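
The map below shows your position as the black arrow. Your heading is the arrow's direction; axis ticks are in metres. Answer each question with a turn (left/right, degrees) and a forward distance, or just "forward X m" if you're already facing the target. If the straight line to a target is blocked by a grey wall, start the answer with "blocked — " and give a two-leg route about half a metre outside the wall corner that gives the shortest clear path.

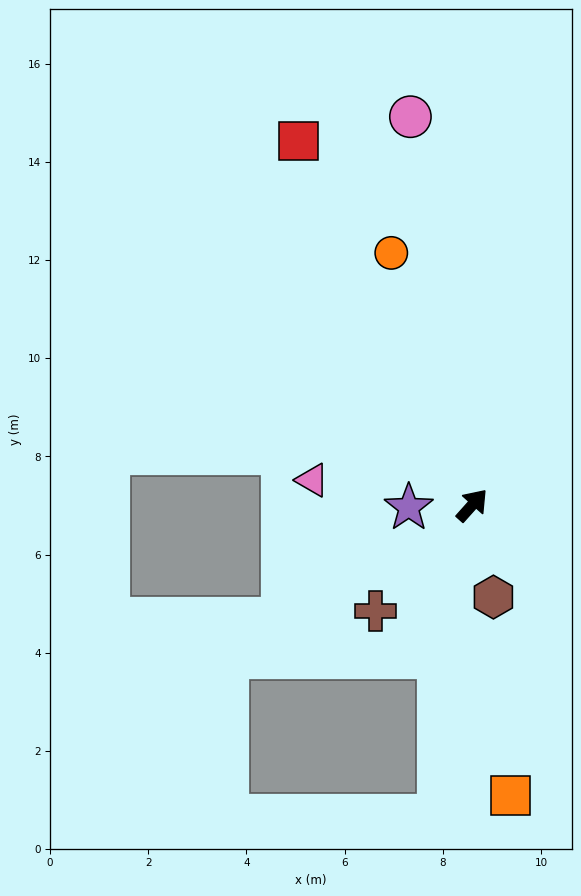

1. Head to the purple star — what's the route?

turn left 134°, forward 1.3 m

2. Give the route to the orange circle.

turn left 60°, forward 5.4 m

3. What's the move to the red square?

turn left 67°, forward 8.2 m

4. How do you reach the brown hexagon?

turn right 125°, forward 1.9 m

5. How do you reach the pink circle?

turn left 51°, forward 8.0 m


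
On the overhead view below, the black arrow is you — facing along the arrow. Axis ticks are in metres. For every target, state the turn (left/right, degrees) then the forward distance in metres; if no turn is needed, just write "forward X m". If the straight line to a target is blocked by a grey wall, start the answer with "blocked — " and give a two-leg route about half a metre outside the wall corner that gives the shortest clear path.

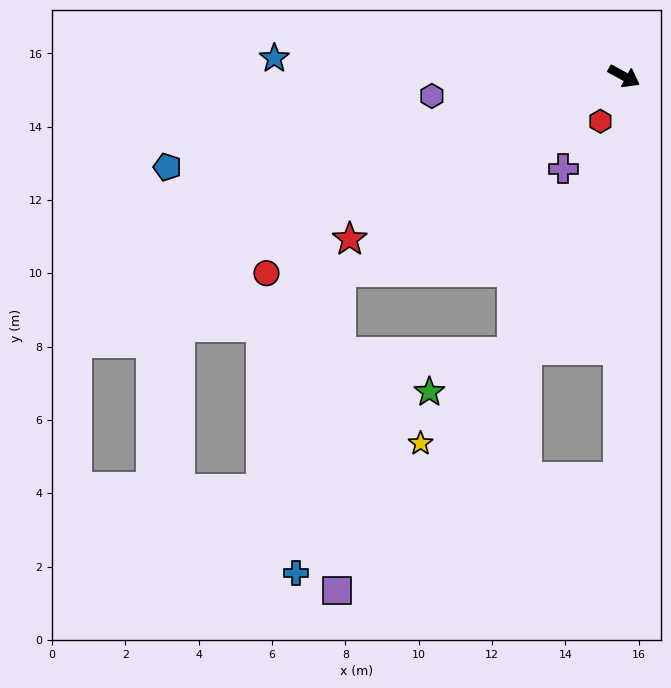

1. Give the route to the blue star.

turn right 154°, forward 9.6 m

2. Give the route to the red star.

turn right 121°, forward 8.7 m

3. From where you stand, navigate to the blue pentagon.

turn right 140°, forward 12.7 m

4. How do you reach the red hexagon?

turn right 89°, forward 1.4 m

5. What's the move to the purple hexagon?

turn right 146°, forward 5.3 m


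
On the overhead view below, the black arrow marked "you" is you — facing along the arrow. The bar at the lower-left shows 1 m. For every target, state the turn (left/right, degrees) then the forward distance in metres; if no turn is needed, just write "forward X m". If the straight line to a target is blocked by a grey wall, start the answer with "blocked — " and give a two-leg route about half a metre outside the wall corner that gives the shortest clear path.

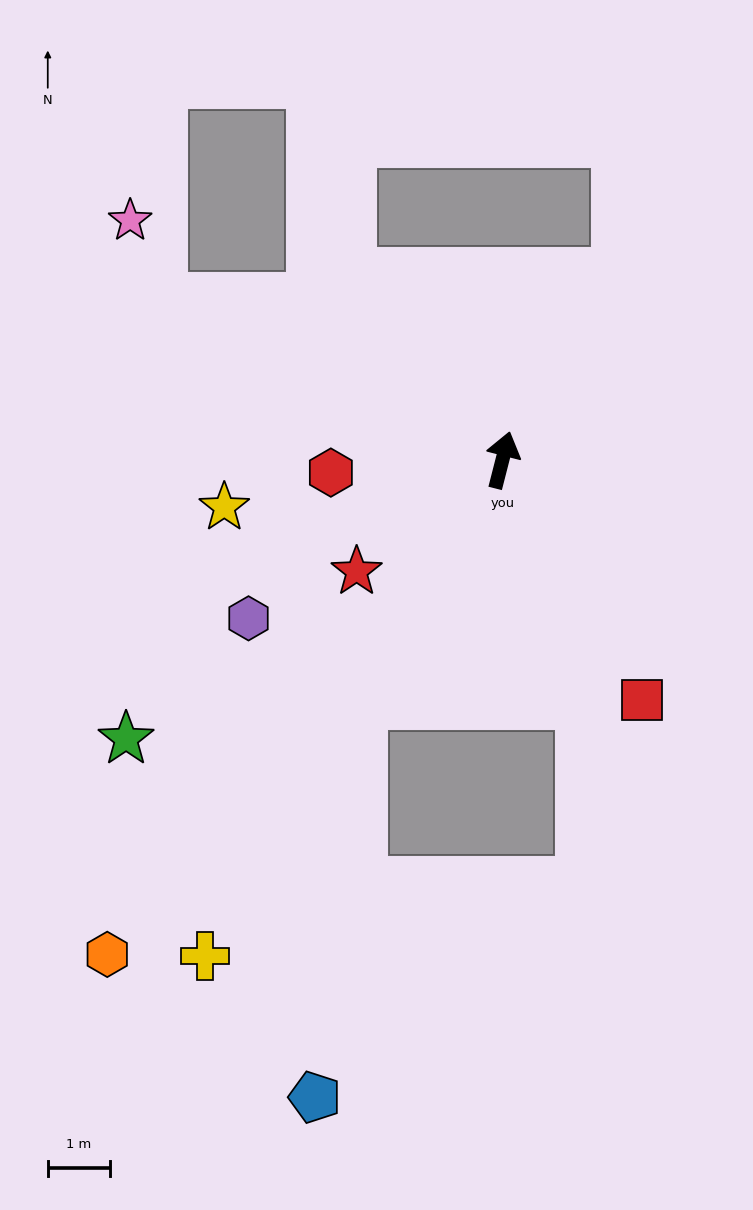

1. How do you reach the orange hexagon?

turn left 156°, forward 10.2 m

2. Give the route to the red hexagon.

turn left 109°, forward 2.8 m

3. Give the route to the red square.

turn right 136°, forward 4.5 m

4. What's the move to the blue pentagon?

blocked — turn left 164°, forward 4.5 m, then turn left 24°, forward 6.4 m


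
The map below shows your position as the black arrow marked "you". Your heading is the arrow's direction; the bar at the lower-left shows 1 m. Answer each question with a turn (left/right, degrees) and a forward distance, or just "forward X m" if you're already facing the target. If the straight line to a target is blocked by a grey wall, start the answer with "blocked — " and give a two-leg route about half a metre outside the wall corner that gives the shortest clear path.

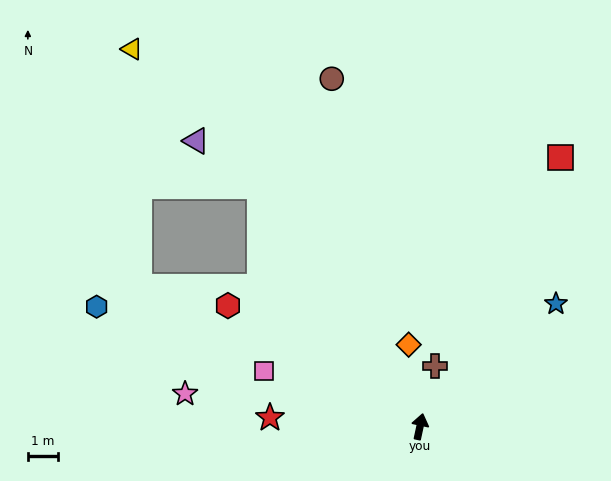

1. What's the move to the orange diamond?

turn left 20°, forward 2.7 m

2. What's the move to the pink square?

turn left 83°, forward 5.5 m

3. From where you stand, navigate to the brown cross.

forward 2.1 m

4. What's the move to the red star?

turn left 99°, forward 5.0 m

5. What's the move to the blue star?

turn right 36°, forward 6.0 m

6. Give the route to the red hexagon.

turn left 70°, forward 7.5 m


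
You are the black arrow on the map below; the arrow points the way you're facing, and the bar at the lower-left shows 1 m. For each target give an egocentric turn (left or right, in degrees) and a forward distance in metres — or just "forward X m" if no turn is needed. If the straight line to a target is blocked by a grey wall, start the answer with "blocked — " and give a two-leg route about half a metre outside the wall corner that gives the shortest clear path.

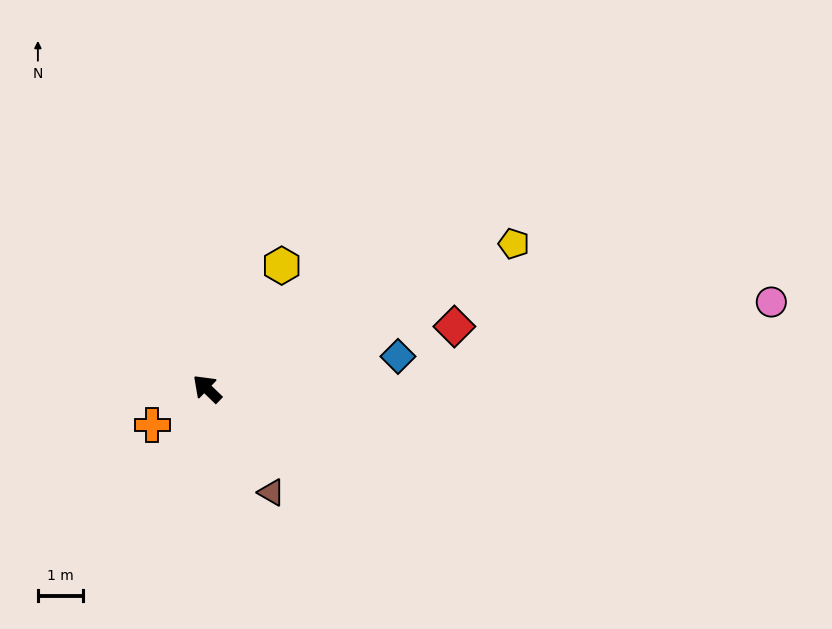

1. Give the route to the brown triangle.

turn left 166°, forward 2.7 m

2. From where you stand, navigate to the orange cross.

turn left 78°, forward 1.5 m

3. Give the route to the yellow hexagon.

turn right 77°, forward 3.2 m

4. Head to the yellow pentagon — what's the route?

turn right 111°, forward 7.6 m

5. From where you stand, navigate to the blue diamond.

turn right 126°, forward 4.3 m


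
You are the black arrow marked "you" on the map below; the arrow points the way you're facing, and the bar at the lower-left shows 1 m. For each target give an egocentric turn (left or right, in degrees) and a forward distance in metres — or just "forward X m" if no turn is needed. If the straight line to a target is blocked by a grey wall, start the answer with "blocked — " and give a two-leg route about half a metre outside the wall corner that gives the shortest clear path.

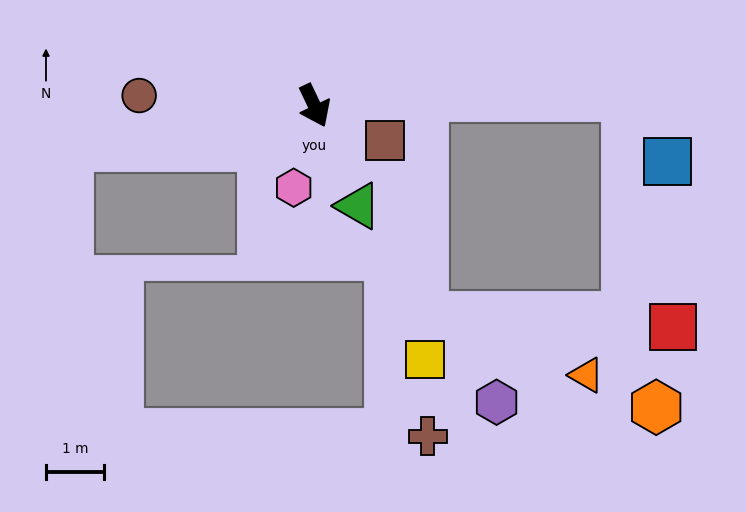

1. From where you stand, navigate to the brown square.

turn left 38°, forward 1.3 m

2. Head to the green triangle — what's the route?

forward 1.9 m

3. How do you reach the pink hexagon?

turn right 40°, forward 1.5 m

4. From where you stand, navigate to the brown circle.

turn right 119°, forward 3.0 m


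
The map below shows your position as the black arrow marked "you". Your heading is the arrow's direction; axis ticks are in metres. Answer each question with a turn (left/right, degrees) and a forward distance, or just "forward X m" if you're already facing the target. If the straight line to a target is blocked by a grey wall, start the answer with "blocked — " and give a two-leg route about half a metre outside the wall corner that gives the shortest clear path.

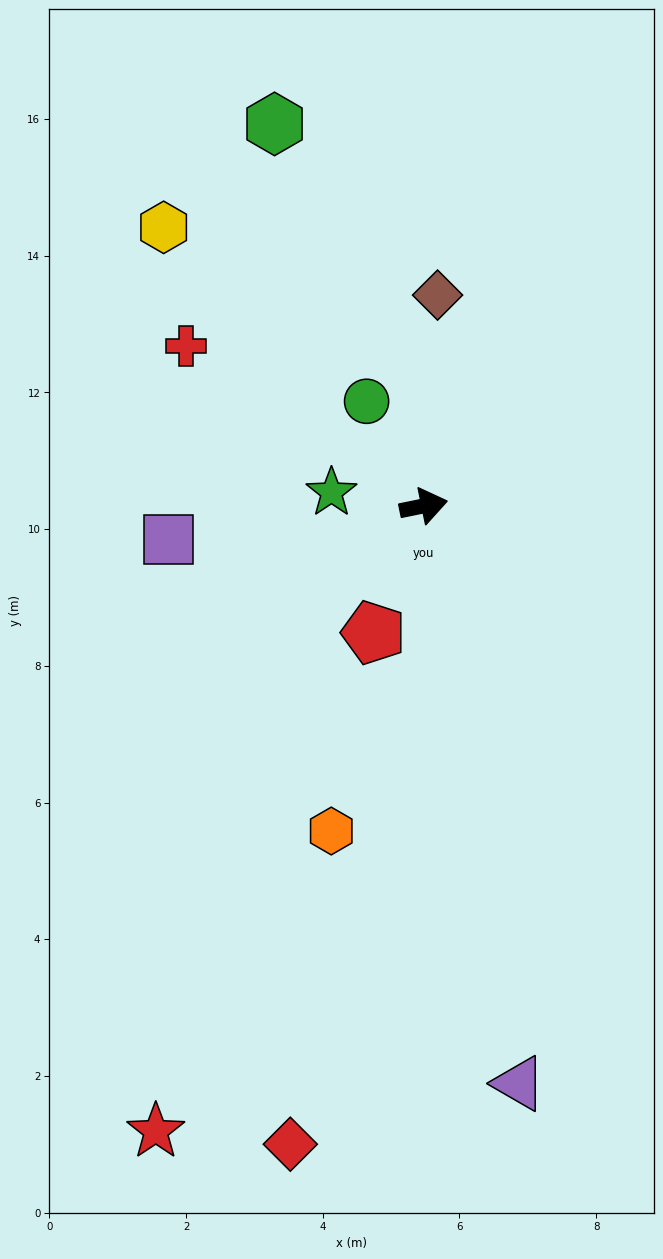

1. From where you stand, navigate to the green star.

turn left 160°, forward 1.4 m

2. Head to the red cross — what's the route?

turn left 134°, forward 4.2 m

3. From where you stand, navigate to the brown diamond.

turn left 75°, forward 3.1 m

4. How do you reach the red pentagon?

turn right 123°, forward 2.0 m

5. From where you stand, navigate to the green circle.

turn left 107°, forward 1.7 m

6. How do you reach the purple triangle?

turn right 92°, forward 8.6 m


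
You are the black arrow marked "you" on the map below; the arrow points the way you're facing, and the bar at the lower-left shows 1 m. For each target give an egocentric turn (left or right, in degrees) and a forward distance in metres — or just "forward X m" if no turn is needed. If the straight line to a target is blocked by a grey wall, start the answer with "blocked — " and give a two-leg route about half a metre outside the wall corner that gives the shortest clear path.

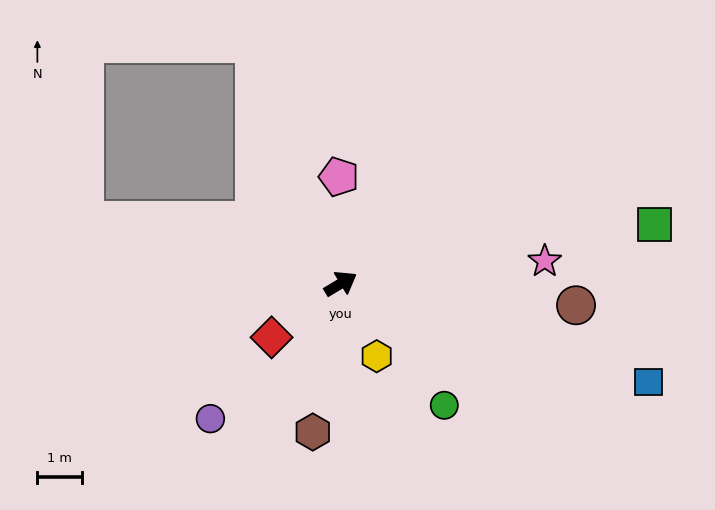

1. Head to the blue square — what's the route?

turn right 49°, forward 7.2 m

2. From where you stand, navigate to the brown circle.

turn right 36°, forward 5.2 m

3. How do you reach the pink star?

turn right 25°, forward 4.6 m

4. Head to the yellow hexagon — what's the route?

turn right 95°, forward 1.8 m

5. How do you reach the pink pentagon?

turn left 60°, forward 2.4 m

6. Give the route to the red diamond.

turn right 173°, forward 1.9 m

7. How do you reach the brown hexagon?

turn right 132°, forward 3.4 m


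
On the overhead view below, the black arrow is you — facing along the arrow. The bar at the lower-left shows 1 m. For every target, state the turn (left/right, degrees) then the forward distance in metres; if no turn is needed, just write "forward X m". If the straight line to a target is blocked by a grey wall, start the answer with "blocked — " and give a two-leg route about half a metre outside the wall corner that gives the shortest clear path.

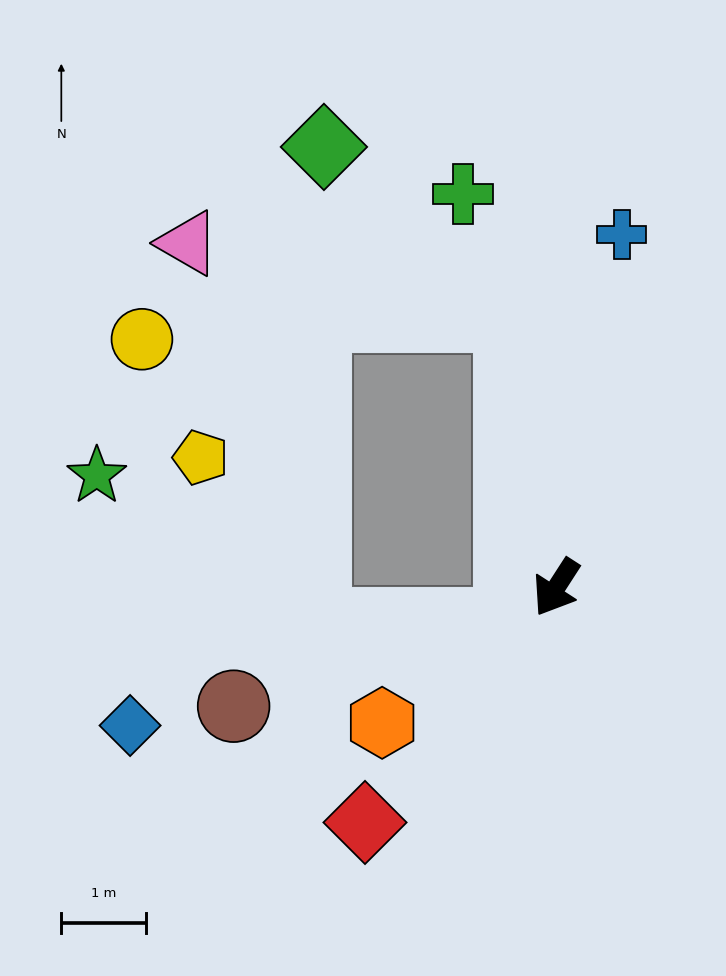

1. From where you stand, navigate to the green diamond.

blocked — turn right 138°, forward 3.3 m, then turn left 39°, forward 3.0 m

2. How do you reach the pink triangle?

blocked — turn right 138°, forward 3.3 m, then turn left 68°, forward 3.9 m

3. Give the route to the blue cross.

turn right 158°, forward 4.2 m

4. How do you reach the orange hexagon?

turn right 19°, forward 2.6 m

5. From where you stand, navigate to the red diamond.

turn right 6°, forward 3.6 m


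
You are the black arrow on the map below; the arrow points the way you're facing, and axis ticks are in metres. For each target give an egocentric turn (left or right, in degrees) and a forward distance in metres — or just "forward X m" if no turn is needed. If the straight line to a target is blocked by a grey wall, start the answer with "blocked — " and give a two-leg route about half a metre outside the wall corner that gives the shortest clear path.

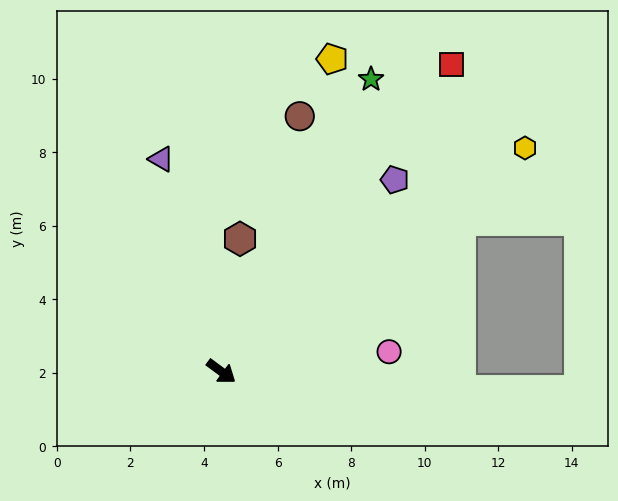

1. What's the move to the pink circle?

turn left 43°, forward 4.6 m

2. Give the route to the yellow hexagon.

turn left 73°, forward 10.3 m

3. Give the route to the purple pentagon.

turn left 84°, forward 7.0 m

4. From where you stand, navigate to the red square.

turn left 90°, forward 10.4 m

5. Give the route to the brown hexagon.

turn left 118°, forward 3.6 m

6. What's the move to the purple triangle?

turn left 142°, forward 6.0 m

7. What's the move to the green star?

turn left 99°, forward 8.9 m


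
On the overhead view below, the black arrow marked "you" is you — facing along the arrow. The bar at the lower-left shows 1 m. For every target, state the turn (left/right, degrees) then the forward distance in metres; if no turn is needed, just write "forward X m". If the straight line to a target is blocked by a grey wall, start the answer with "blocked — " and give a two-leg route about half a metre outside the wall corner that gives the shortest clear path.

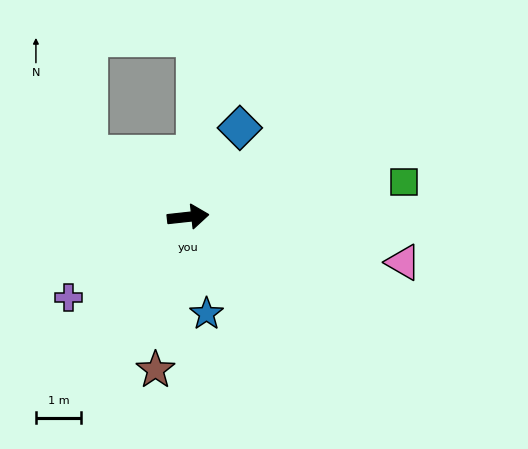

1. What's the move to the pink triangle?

turn right 18°, forward 4.9 m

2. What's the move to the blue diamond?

turn left 54°, forward 2.3 m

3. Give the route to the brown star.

turn right 108°, forward 3.5 m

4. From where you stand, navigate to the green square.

turn left 3°, forward 4.9 m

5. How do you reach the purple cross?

turn right 152°, forward 3.2 m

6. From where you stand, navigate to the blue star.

turn right 85°, forward 2.2 m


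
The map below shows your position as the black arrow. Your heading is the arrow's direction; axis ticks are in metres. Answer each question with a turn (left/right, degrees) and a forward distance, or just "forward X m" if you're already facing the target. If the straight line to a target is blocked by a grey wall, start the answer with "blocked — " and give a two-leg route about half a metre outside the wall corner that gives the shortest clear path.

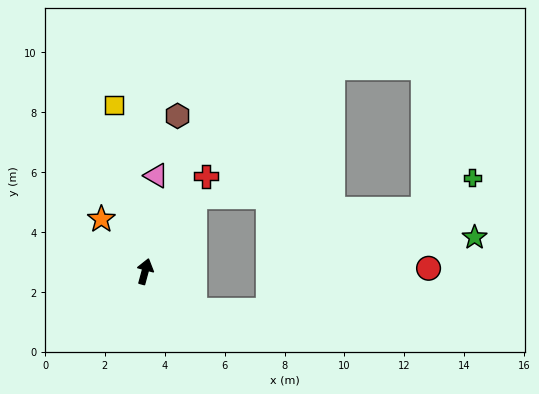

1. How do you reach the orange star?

turn left 55°, forward 2.3 m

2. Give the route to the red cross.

turn right 17°, forward 3.8 m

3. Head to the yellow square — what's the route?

turn left 26°, forward 5.7 m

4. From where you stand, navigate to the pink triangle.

turn left 9°, forward 3.2 m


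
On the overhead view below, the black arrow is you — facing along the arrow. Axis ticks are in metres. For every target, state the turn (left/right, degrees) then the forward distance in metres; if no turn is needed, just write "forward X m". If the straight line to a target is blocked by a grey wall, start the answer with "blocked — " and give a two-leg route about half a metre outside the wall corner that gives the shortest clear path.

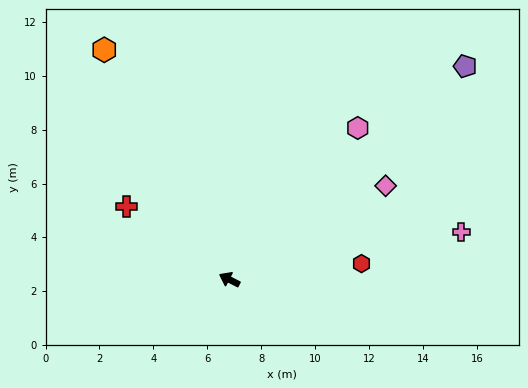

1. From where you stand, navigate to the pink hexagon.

turn right 103°, forward 7.4 m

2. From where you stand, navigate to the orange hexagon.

turn right 34°, forward 9.7 m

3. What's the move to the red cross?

turn right 8°, forward 4.7 m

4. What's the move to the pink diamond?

turn right 122°, forward 6.8 m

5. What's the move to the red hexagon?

turn right 146°, forward 4.9 m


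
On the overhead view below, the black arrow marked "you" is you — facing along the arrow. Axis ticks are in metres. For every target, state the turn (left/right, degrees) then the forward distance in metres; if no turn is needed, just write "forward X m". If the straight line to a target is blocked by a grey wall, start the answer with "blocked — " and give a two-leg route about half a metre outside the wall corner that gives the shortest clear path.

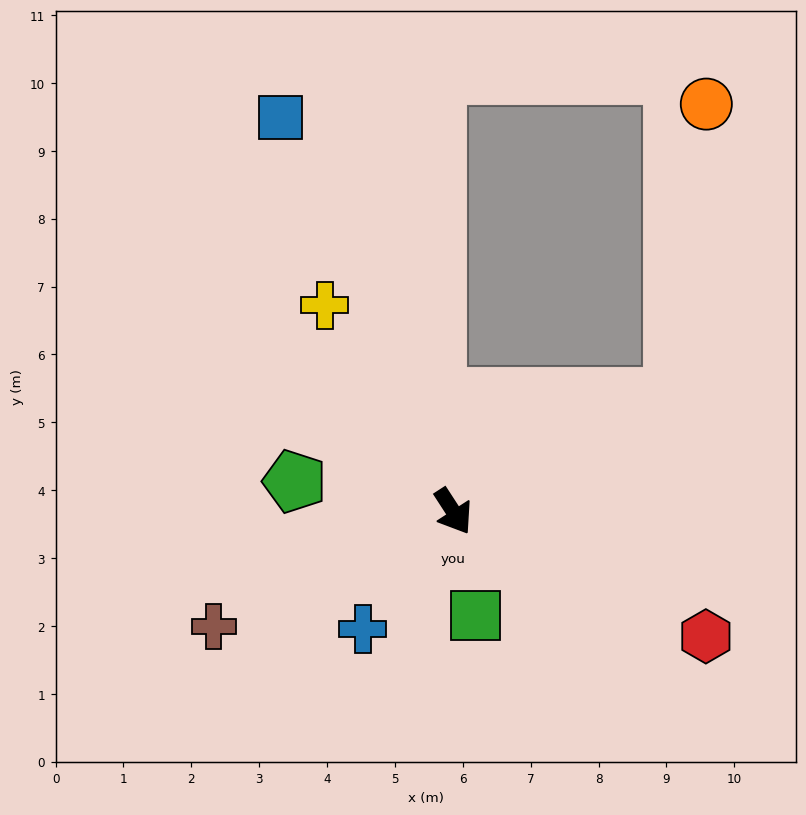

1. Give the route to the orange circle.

blocked — turn left 85°, forward 3.6 m, then turn left 55°, forward 4.3 m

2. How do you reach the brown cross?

turn right 97°, forward 3.9 m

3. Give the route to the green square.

turn right 21°, forward 1.6 m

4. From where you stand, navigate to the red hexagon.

turn left 31°, forward 4.2 m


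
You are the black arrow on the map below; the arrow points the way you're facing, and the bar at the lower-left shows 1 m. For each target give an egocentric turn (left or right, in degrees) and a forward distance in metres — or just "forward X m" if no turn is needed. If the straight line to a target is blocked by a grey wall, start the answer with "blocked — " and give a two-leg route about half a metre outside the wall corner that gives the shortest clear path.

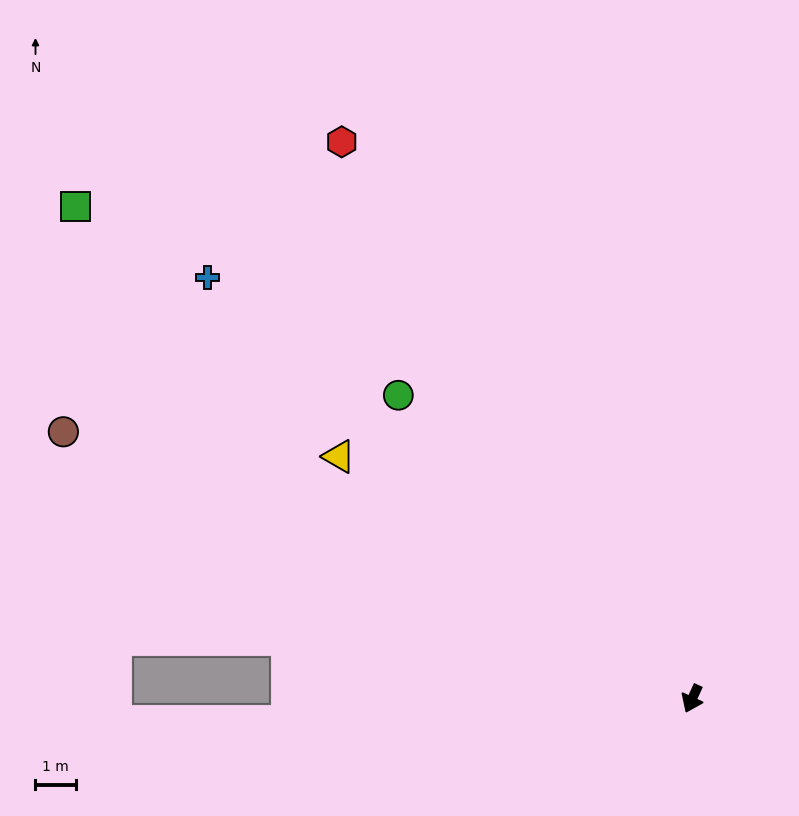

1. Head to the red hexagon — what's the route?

turn right 123°, forward 16.2 m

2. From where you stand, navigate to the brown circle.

turn right 88°, forward 16.8 m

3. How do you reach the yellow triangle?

turn right 100°, forward 10.5 m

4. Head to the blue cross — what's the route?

turn right 106°, forward 15.8 m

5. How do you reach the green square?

turn right 104°, forward 19.4 m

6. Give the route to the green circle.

turn right 111°, forward 10.4 m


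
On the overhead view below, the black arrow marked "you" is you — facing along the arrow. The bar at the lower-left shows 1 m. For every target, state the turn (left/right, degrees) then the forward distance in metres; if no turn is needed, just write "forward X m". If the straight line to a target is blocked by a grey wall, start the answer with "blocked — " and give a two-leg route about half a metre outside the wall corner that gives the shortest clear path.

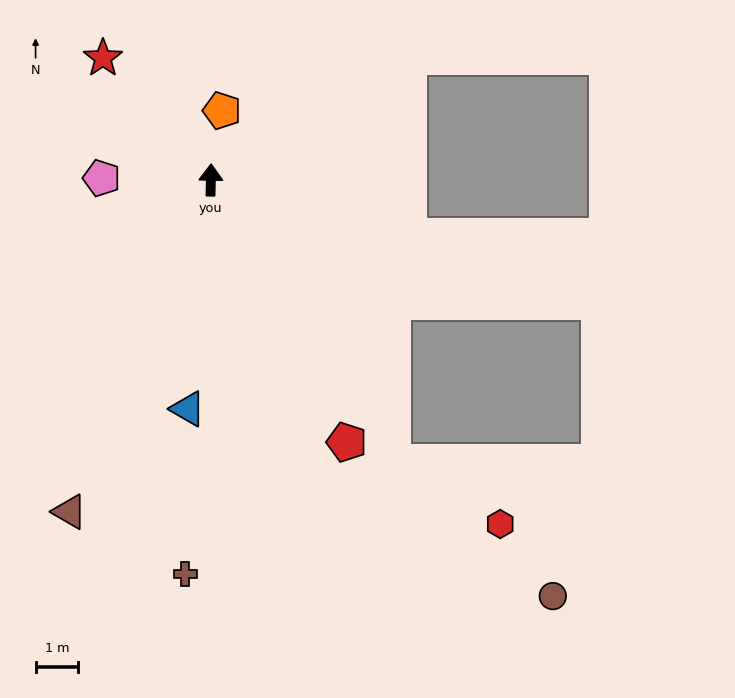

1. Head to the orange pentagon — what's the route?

turn right 8°, forward 1.7 m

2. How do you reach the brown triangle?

turn left 158°, forward 8.5 m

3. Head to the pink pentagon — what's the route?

turn left 90°, forward 2.6 m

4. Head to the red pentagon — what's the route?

turn right 151°, forward 7.0 m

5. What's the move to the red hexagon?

blocked — turn right 146°, forward 7.9 m, then turn left 27°, forward 2.9 m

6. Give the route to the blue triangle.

turn left 175°, forward 5.4 m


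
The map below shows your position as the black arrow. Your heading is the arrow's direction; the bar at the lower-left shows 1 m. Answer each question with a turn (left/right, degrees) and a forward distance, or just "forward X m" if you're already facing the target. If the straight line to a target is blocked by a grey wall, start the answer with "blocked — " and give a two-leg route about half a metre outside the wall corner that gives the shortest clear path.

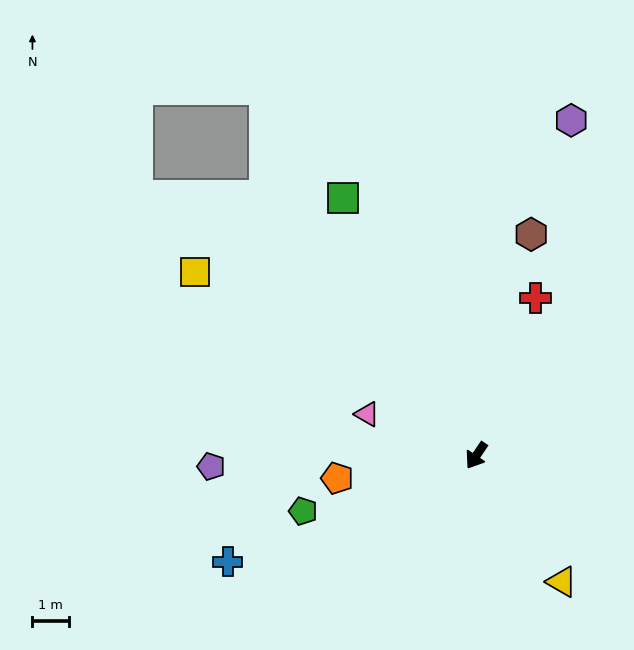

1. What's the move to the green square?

turn right 119°, forward 7.9 m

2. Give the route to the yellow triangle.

turn left 68°, forward 4.1 m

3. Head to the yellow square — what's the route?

turn right 89°, forward 9.1 m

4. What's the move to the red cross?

turn right 167°, forward 4.6 m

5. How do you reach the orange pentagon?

turn right 47°, forward 3.8 m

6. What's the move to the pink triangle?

turn right 77°, forward 3.2 m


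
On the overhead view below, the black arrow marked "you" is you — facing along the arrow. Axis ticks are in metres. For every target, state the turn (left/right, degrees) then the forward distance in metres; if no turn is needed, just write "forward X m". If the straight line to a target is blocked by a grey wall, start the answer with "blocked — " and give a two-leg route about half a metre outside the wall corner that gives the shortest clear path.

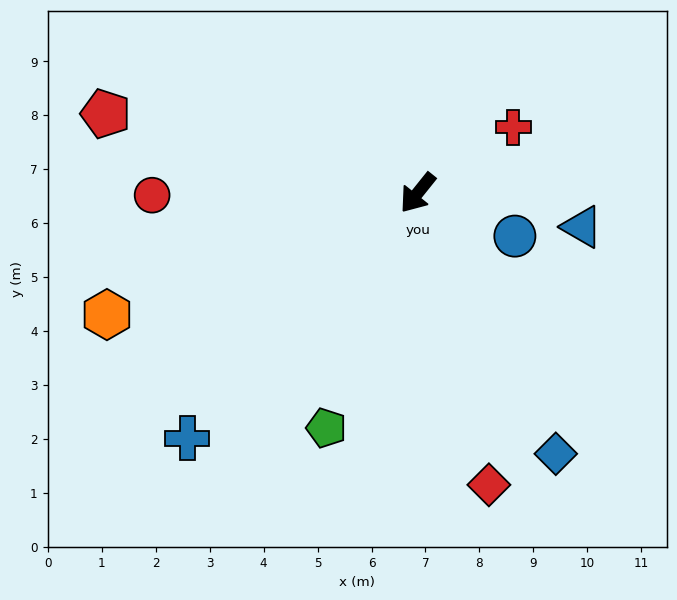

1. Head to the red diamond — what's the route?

turn left 52°, forward 5.6 m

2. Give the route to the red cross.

turn left 163°, forward 2.1 m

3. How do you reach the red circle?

turn right 51°, forward 4.9 m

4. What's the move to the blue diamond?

turn left 67°, forward 5.5 m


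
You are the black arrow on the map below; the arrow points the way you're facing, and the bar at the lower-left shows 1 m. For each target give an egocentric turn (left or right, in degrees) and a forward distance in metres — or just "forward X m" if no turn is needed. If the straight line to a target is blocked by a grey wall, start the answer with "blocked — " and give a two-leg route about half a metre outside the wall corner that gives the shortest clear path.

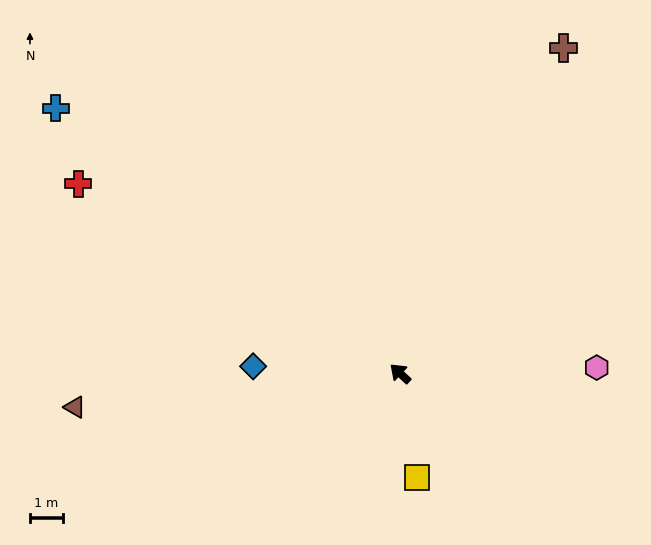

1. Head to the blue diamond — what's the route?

turn left 40°, forward 4.4 m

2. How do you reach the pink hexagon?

turn right 135°, forward 5.9 m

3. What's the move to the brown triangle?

turn left 49°, forward 9.9 m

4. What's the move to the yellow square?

turn left 142°, forward 3.2 m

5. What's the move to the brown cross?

turn right 74°, forward 11.0 m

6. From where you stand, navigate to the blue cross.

turn left 5°, forward 13.1 m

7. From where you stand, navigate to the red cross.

turn left 12°, forward 11.3 m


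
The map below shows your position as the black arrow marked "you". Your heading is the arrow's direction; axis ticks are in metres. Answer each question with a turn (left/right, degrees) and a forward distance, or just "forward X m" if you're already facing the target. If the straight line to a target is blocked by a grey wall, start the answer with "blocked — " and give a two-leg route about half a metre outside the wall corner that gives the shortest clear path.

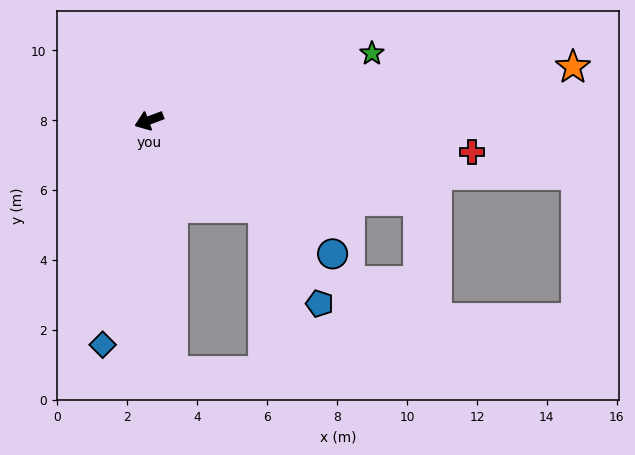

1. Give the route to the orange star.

turn left 167°, forward 12.2 m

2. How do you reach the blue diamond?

turn left 58°, forward 6.6 m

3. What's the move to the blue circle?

turn left 123°, forward 6.5 m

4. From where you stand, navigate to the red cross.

turn left 154°, forward 9.3 m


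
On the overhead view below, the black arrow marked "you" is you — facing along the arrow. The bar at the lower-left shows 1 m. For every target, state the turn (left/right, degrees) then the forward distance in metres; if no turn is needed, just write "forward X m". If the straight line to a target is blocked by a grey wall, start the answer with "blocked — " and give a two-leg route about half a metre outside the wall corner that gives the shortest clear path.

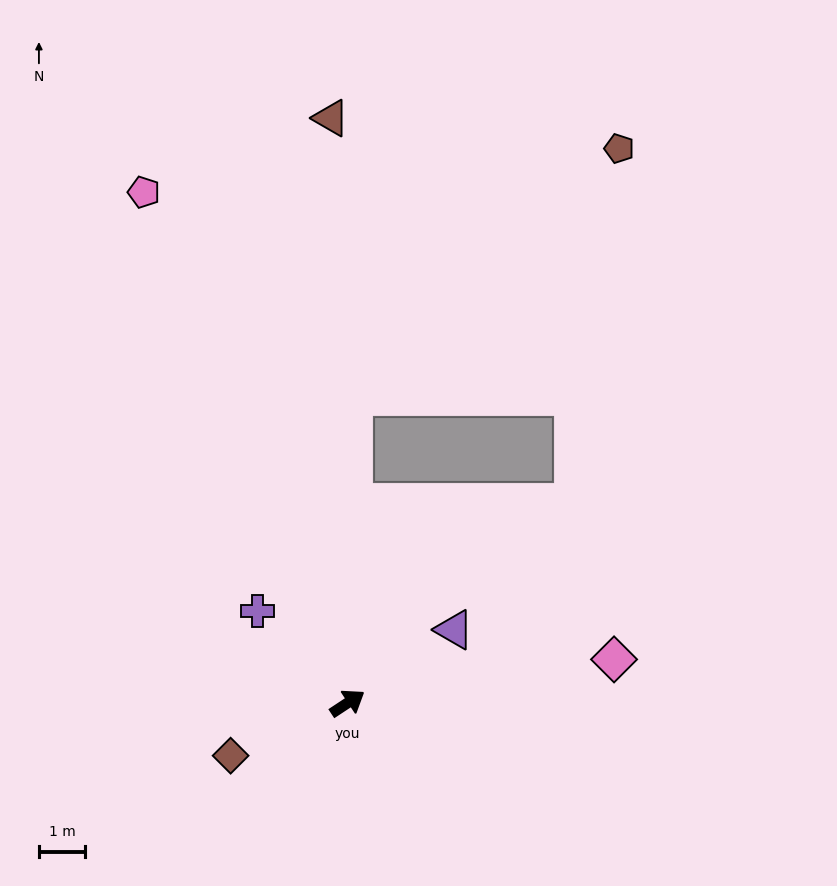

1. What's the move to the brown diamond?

turn left 171°, forward 2.8 m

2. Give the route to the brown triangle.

turn left 58°, forward 12.6 m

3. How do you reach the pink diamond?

turn right 24°, forward 5.8 m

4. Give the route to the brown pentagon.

blocked — turn left 56°, forward 6.6 m, then turn right 46°, forward 7.9 m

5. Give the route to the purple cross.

turn left 101°, forward 2.8 m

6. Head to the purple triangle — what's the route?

forward 2.8 m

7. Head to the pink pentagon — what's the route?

turn left 78°, forward 11.9 m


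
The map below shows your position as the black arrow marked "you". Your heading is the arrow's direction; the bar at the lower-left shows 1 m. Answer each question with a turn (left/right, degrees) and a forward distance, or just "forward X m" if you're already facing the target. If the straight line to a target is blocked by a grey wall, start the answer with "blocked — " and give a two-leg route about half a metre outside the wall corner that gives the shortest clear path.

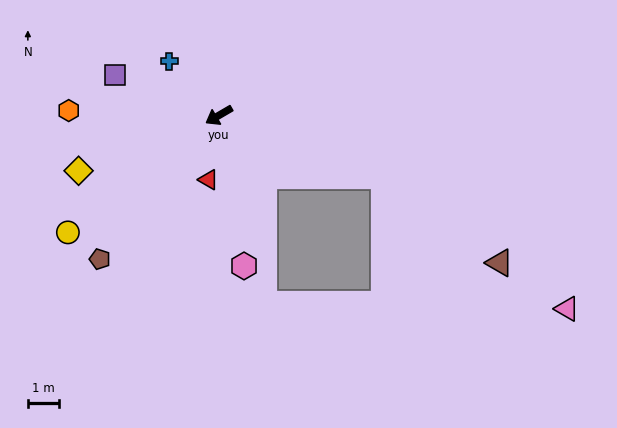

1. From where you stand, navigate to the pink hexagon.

turn left 69°, forward 5.0 m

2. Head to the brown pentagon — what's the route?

turn left 20°, forward 6.1 m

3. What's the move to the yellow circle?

turn left 8°, forward 6.2 m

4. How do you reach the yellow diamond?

turn right 9°, forward 4.9 m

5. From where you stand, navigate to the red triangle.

turn left 51°, forward 2.1 m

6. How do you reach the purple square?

turn right 51°, forward 3.6 m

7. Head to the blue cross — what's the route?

turn right 78°, forward 2.4 m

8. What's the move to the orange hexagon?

turn right 32°, forward 4.9 m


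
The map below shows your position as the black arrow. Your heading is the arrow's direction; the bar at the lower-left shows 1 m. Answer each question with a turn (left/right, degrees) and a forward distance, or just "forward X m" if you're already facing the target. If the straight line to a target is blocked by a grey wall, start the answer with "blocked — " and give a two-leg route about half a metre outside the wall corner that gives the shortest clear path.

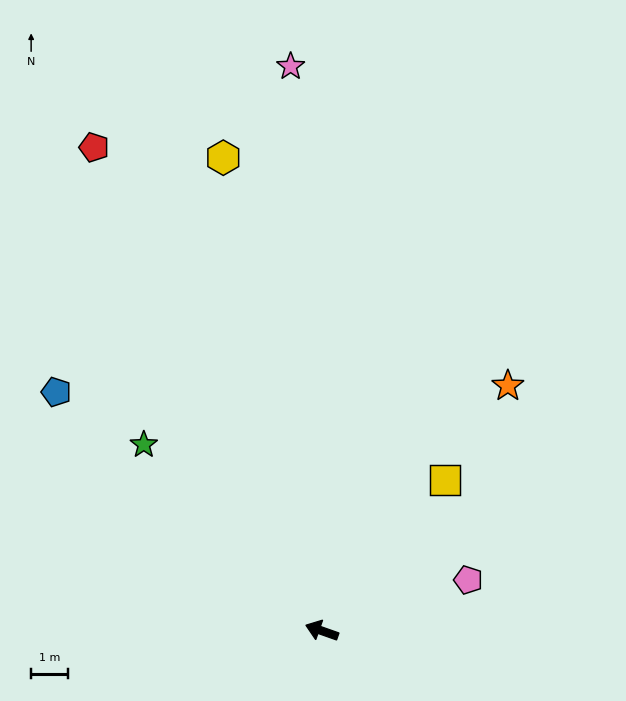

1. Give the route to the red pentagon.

turn right 45°, forward 14.4 m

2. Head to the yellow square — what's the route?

turn right 110°, forward 5.3 m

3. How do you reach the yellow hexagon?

turn right 59°, forward 13.0 m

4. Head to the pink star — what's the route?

turn right 67°, forward 15.2 m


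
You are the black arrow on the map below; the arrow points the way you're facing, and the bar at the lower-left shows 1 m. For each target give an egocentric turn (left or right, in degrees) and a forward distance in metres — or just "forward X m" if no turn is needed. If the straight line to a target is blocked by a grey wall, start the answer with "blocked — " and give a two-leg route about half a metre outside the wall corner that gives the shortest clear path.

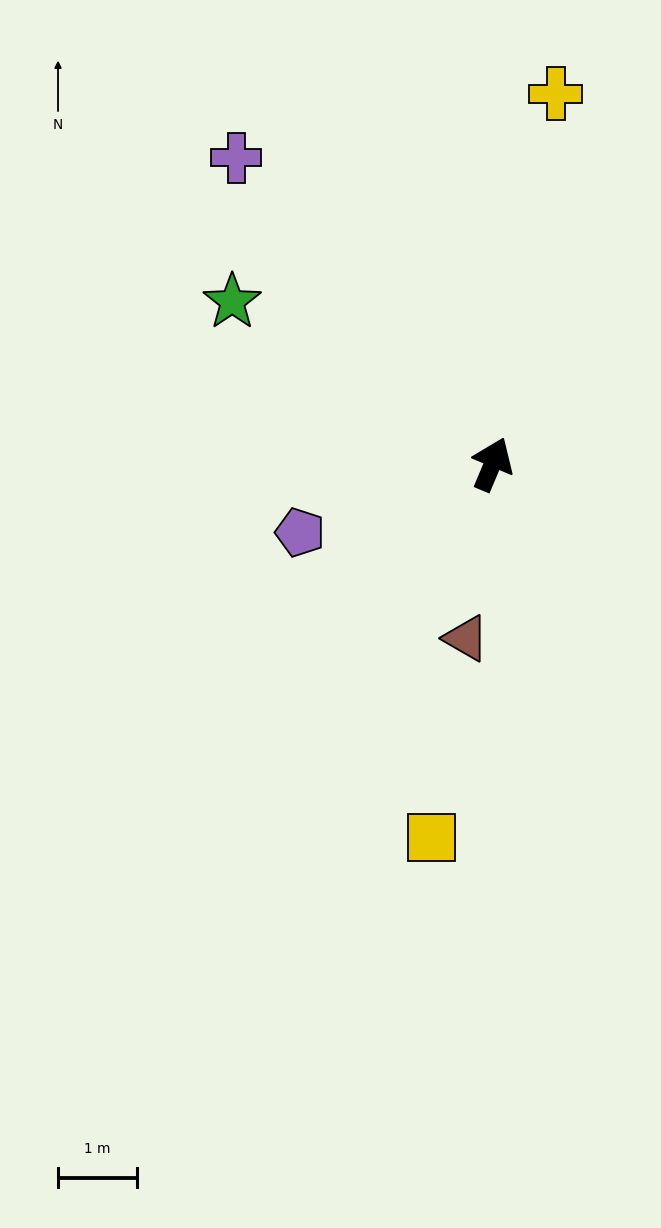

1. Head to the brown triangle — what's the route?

turn right 166°, forward 2.2 m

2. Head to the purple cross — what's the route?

turn left 63°, forward 5.1 m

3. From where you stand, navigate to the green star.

turn left 81°, forward 3.9 m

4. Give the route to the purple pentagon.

turn left 132°, forward 2.6 m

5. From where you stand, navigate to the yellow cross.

turn left 13°, forward 4.8 m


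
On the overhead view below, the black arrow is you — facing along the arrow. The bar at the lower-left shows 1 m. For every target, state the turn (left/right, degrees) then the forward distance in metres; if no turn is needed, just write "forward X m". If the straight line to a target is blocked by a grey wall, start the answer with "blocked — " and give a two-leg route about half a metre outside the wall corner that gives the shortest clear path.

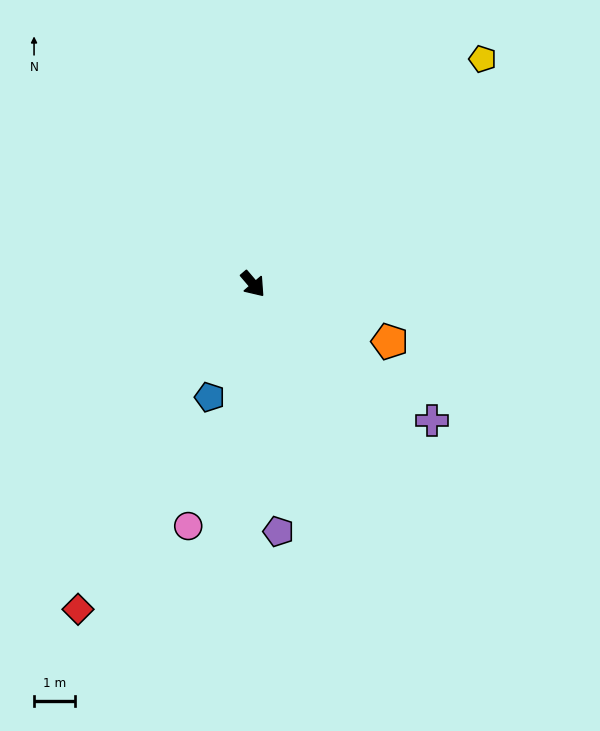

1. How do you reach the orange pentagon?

turn left 27°, forward 3.6 m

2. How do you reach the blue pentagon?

turn right 61°, forward 3.0 m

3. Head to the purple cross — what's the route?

turn left 12°, forward 5.5 m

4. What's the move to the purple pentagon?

turn right 35°, forward 6.1 m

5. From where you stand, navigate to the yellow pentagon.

turn left 94°, forward 7.9 m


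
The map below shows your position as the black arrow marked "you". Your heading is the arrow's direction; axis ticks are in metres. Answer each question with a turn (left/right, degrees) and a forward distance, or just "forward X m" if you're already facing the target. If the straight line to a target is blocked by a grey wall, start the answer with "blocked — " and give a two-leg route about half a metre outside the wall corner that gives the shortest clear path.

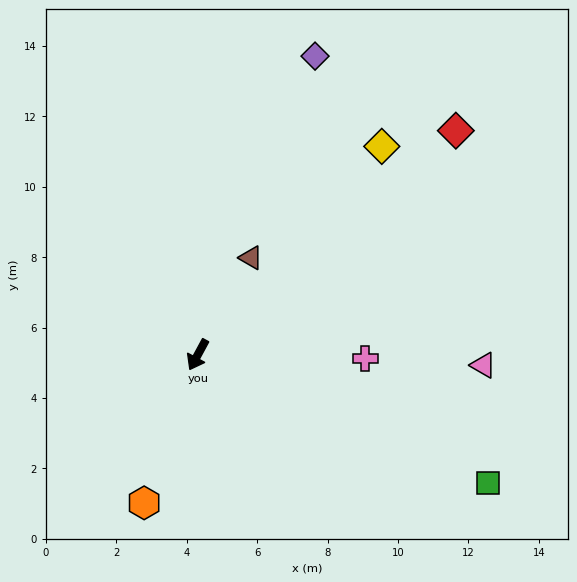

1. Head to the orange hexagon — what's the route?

turn left 8°, forward 4.5 m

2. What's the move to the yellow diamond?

turn left 167°, forward 7.9 m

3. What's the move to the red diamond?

turn left 159°, forward 9.7 m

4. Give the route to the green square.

turn left 95°, forward 9.0 m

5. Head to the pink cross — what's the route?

turn left 117°, forward 4.8 m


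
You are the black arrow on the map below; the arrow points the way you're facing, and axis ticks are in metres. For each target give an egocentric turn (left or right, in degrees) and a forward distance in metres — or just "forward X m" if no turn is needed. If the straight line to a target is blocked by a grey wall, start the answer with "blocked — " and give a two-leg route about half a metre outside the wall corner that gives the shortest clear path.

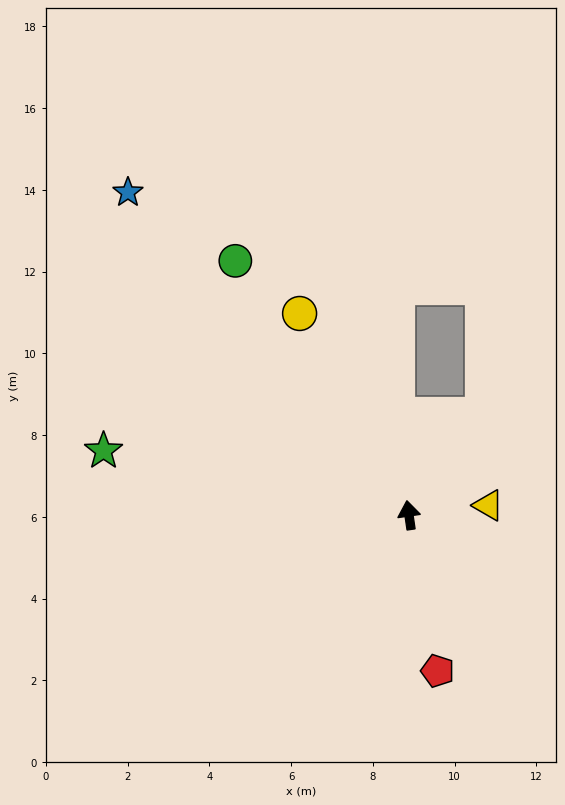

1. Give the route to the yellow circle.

turn left 20°, forward 5.6 m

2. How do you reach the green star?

turn left 70°, forward 7.6 m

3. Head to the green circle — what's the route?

turn left 26°, forward 7.5 m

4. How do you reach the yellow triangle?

turn right 91°, forward 2.0 m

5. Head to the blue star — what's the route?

turn left 33°, forward 10.5 m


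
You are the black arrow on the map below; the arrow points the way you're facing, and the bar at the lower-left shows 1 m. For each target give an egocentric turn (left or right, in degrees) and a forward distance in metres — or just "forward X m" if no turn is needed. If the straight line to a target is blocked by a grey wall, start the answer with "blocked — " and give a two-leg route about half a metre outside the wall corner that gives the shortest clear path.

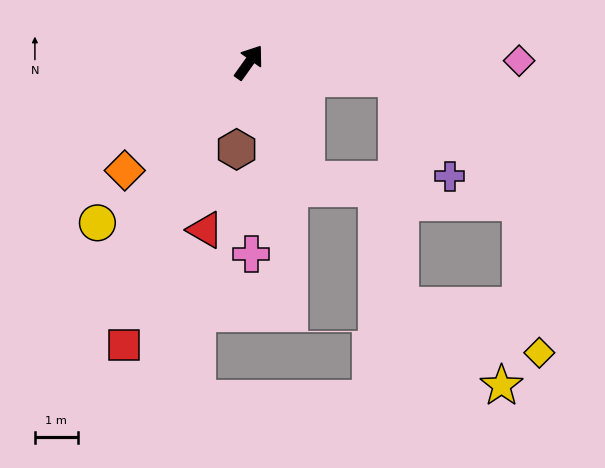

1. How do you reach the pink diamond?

turn right 54°, forward 6.3 m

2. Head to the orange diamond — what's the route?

turn left 166°, forward 3.8 m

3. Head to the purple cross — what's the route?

blocked — turn right 61°, forward 3.4 m, then turn right 55°, forward 2.6 m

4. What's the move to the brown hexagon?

turn right 153°, forward 2.0 m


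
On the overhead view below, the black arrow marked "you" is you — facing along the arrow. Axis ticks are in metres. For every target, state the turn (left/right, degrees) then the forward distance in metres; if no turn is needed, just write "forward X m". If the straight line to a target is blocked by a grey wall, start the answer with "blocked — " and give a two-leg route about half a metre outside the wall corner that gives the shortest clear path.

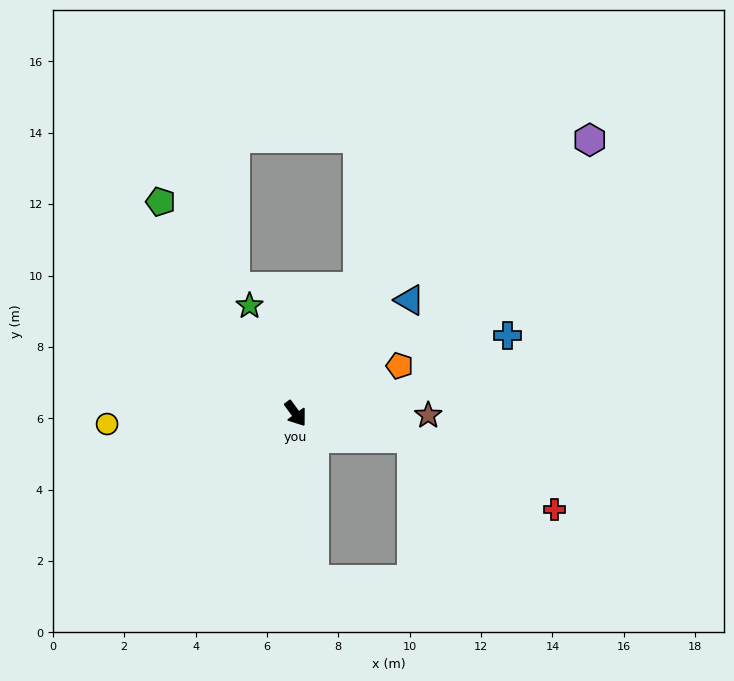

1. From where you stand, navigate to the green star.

turn left 167°, forward 3.3 m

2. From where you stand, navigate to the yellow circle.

turn right 123°, forward 5.3 m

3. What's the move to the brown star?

turn left 53°, forward 3.7 m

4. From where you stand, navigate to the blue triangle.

turn left 99°, forward 4.5 m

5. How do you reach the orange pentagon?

turn left 79°, forward 3.2 m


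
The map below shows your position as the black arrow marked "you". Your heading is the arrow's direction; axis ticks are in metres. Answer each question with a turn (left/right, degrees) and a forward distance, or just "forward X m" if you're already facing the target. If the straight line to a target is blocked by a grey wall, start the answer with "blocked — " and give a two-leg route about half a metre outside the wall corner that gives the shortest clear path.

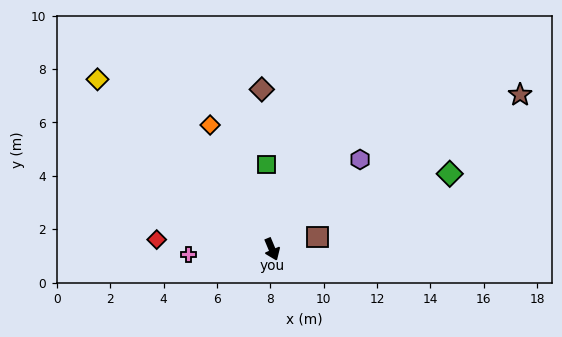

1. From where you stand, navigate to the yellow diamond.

turn right 157°, forward 9.1 m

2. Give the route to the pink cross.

turn right 109°, forward 3.1 m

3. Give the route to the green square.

turn left 161°, forward 3.2 m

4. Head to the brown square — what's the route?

turn left 82°, forward 1.8 m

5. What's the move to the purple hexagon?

turn left 113°, forward 4.7 m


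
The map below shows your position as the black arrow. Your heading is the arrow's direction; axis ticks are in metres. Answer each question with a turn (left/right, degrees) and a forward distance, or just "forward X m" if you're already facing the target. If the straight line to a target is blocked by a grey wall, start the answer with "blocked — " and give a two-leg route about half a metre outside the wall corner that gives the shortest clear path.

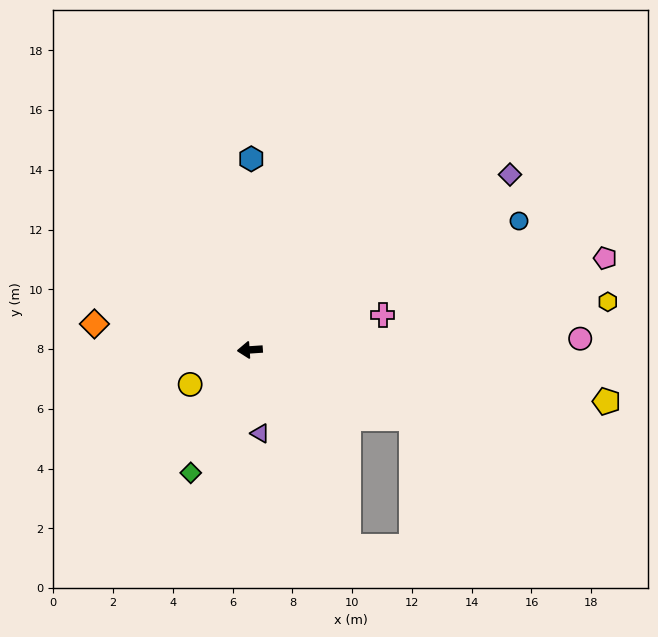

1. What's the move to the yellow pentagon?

turn left 168°, forward 12.1 m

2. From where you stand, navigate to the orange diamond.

turn right 13°, forward 5.3 m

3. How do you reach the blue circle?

turn right 158°, forward 10.0 m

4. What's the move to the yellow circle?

turn left 26°, forward 2.3 m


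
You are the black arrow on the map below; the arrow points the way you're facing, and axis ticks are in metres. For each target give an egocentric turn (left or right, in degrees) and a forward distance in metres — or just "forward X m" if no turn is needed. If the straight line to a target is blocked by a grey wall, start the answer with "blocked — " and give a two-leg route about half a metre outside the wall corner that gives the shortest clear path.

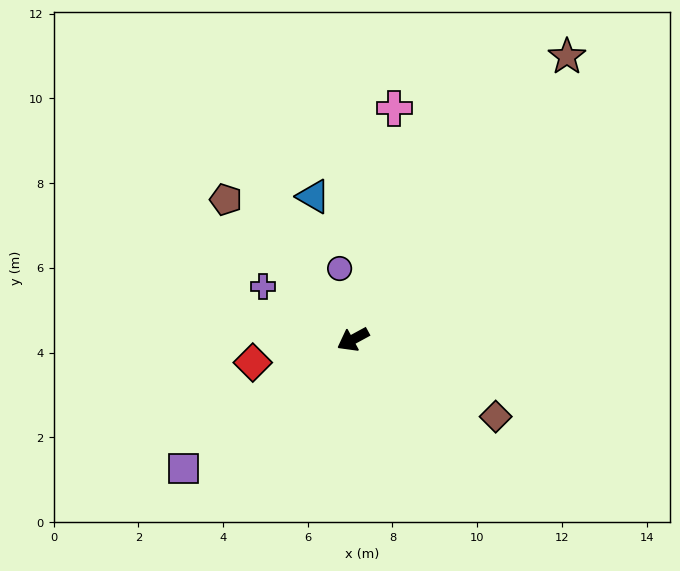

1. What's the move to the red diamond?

turn right 16°, forward 2.4 m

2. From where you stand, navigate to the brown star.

turn right 156°, forward 8.4 m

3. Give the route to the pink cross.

turn right 129°, forward 5.5 m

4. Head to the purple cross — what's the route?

turn right 59°, forward 2.5 m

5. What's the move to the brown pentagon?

turn right 76°, forward 4.5 m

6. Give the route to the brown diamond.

turn left 123°, forward 3.8 m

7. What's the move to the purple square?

turn left 9°, forward 5.0 m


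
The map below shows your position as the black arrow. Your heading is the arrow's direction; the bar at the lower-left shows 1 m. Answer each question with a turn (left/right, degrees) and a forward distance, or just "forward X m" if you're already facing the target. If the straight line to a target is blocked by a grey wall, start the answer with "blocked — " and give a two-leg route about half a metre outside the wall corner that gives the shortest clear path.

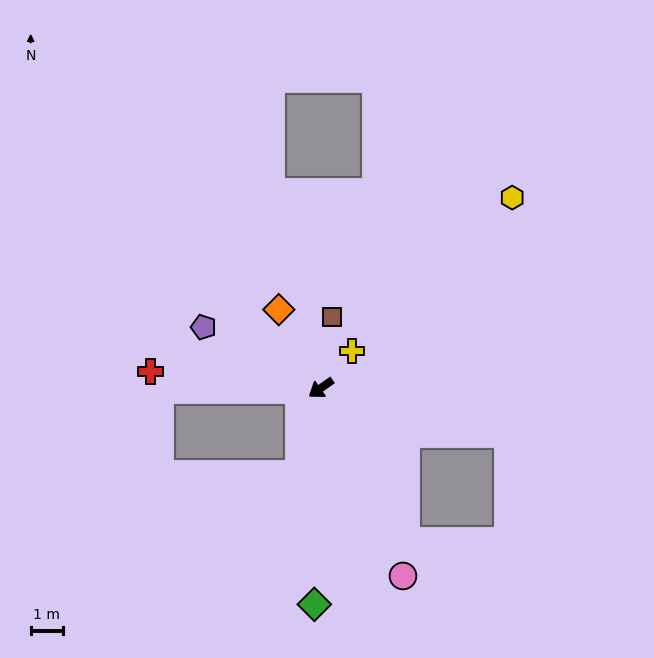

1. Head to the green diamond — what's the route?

turn left 53°, forward 6.6 m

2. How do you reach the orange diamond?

turn right 97°, forward 2.7 m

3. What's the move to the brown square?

turn right 134°, forward 2.2 m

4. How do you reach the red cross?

turn right 41°, forward 5.3 m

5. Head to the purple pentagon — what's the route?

turn right 63°, forward 4.1 m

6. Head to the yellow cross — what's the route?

turn right 165°, forward 1.5 m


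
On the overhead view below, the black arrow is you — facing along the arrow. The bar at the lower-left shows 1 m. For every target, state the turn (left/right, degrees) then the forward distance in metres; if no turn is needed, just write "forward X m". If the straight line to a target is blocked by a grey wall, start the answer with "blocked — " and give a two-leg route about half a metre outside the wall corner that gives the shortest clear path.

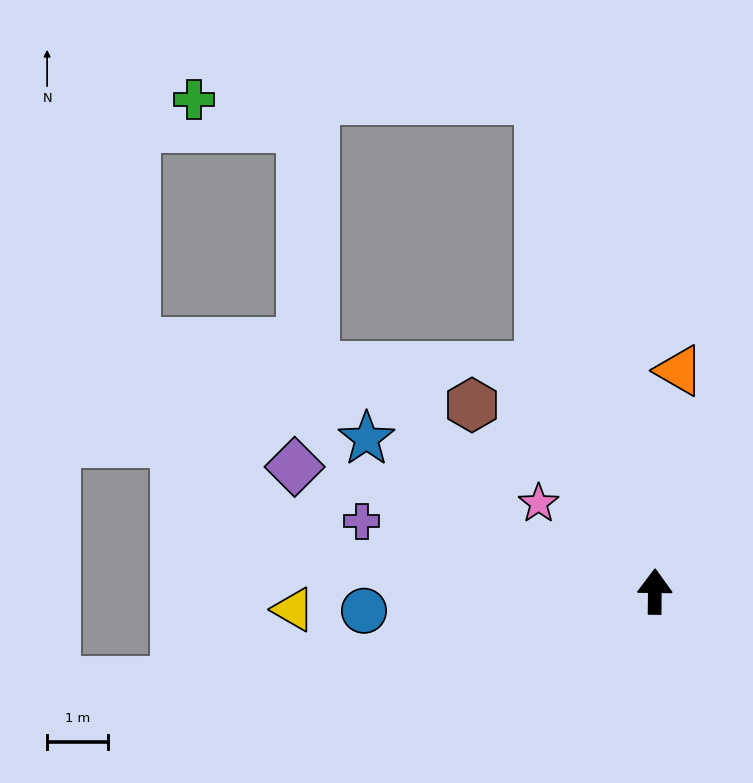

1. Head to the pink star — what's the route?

turn left 53°, forward 2.4 m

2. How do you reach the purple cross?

turn left 77°, forward 4.9 m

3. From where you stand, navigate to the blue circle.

turn left 94°, forward 4.8 m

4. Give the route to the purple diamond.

turn left 72°, forward 6.2 m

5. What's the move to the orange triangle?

turn right 6°, forward 3.6 m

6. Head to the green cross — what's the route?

blocked — turn left 14°, forward 8.3 m, then turn left 77°, forward 5.6 m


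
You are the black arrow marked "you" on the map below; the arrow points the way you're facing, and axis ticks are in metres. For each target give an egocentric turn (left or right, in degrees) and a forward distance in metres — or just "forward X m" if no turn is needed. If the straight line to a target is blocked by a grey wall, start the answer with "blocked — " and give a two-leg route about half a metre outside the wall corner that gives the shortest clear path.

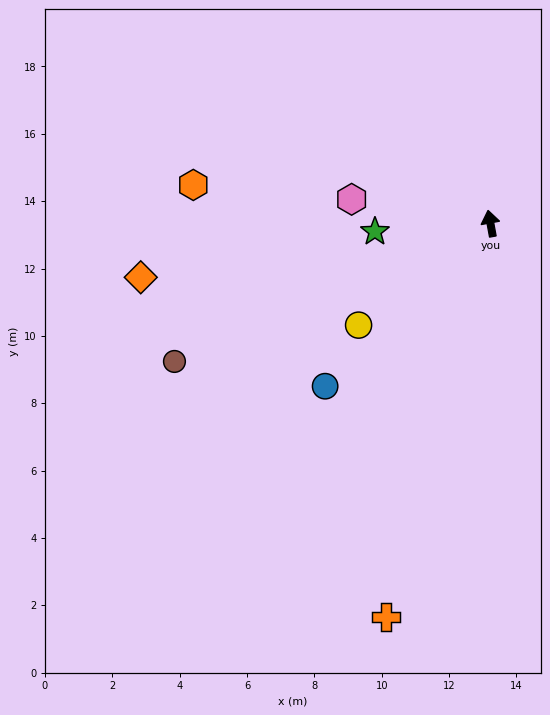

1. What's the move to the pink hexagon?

turn left 70°, forward 4.2 m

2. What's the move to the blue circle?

turn left 124°, forward 6.9 m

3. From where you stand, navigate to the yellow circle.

turn left 117°, forward 4.9 m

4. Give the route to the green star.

turn left 84°, forward 3.4 m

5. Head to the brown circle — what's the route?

turn left 103°, forward 10.2 m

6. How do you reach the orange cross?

turn left 155°, forward 12.1 m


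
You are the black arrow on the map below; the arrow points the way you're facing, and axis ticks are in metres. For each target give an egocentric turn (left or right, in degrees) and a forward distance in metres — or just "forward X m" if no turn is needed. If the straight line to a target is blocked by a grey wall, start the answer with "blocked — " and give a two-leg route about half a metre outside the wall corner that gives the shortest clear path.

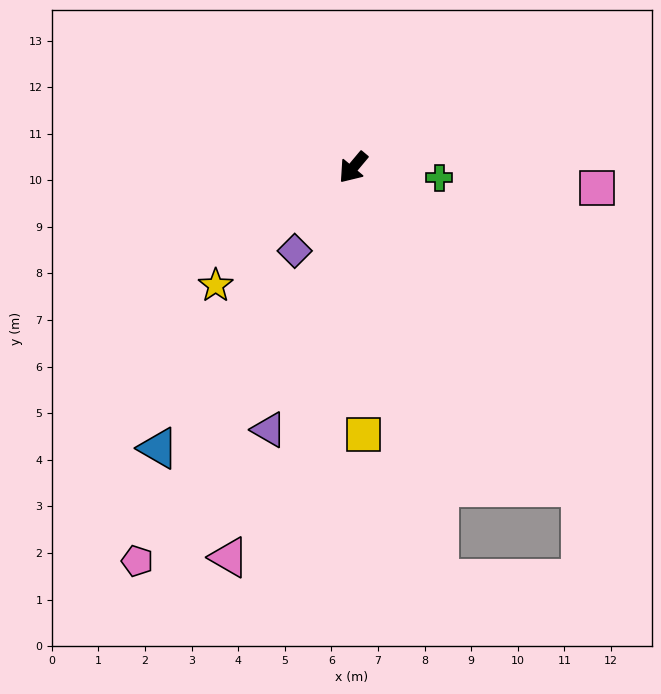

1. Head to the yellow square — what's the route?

turn left 42°, forward 5.7 m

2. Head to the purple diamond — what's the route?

turn left 5°, forward 2.2 m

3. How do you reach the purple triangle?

turn left 22°, forward 5.9 m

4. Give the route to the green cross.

turn left 123°, forward 1.9 m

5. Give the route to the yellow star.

turn right 9°, forward 3.9 m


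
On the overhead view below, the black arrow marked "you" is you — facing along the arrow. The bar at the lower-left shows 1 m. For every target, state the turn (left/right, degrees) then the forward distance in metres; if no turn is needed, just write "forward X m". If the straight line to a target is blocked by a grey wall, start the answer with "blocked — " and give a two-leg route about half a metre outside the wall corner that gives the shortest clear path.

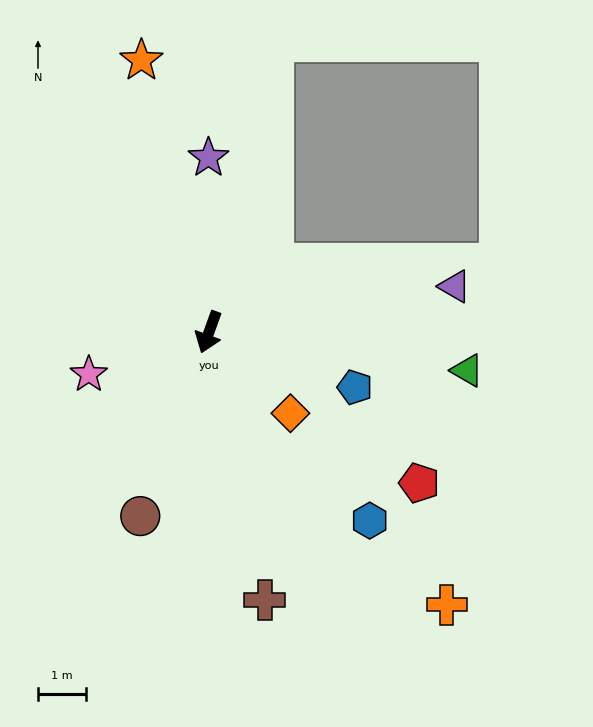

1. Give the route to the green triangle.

turn left 102°, forward 5.4 m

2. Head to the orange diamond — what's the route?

turn left 65°, forward 2.4 m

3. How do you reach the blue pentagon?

turn left 89°, forward 3.2 m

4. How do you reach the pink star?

turn right 51°, forward 2.6 m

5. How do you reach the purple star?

turn right 160°, forward 3.6 m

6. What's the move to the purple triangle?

turn left 121°, forward 5.2 m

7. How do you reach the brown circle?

forward 4.1 m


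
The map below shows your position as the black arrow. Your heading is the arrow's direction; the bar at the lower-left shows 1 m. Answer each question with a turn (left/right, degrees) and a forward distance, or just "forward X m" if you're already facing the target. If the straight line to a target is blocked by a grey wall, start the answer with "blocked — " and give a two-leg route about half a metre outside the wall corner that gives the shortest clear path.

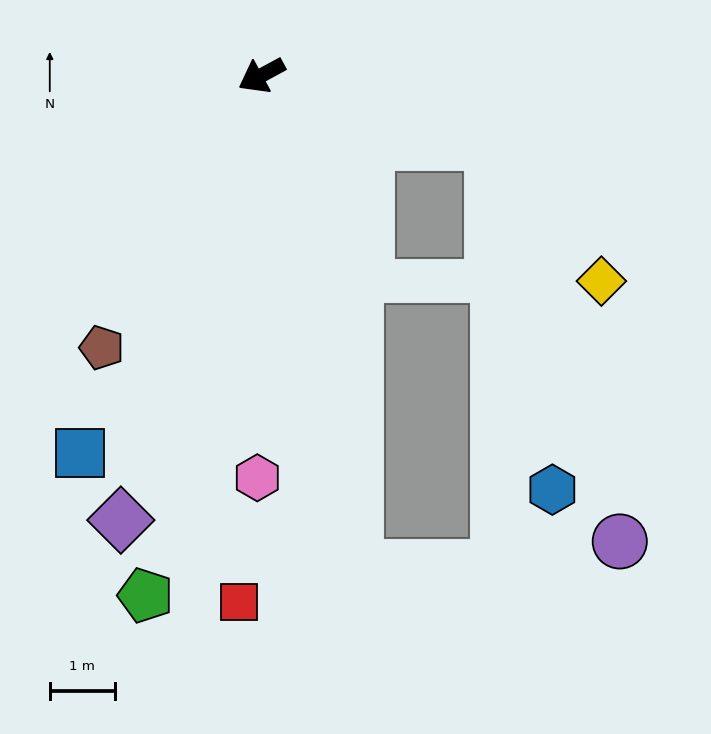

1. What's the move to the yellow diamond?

blocked — turn left 135°, forward 3.7 m, then turn right 35°, forward 2.7 m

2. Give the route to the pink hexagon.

turn left 61°, forward 6.2 m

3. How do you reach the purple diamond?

turn left 44°, forward 7.2 m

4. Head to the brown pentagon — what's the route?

turn left 31°, forward 4.9 m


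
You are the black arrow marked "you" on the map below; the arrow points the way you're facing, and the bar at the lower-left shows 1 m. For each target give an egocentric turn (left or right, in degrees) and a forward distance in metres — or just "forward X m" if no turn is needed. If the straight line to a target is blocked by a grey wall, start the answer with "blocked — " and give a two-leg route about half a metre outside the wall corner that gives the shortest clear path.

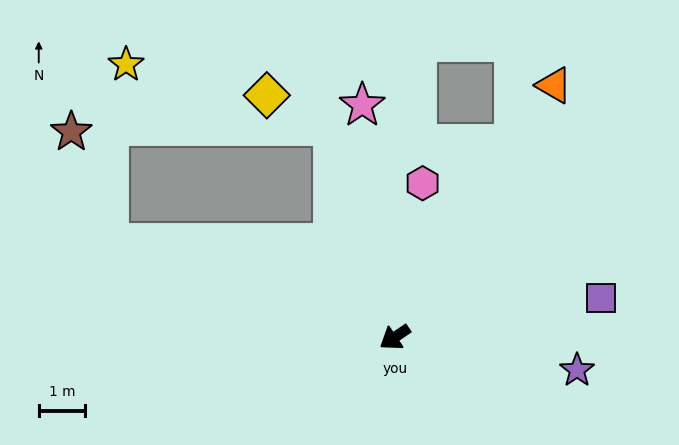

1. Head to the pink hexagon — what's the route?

turn right 134°, forward 3.4 m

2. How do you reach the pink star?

turn right 116°, forward 5.1 m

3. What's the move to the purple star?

turn left 136°, forward 4.0 m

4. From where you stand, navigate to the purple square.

turn left 157°, forward 4.5 m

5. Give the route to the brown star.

blocked — turn right 52°, forward 6.5 m, then turn right 53°, forward 2.5 m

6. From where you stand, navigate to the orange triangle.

turn right 156°, forward 6.5 m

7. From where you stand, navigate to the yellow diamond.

blocked — turn right 108°, forward 4.8 m, then turn left 49°, forward 1.6 m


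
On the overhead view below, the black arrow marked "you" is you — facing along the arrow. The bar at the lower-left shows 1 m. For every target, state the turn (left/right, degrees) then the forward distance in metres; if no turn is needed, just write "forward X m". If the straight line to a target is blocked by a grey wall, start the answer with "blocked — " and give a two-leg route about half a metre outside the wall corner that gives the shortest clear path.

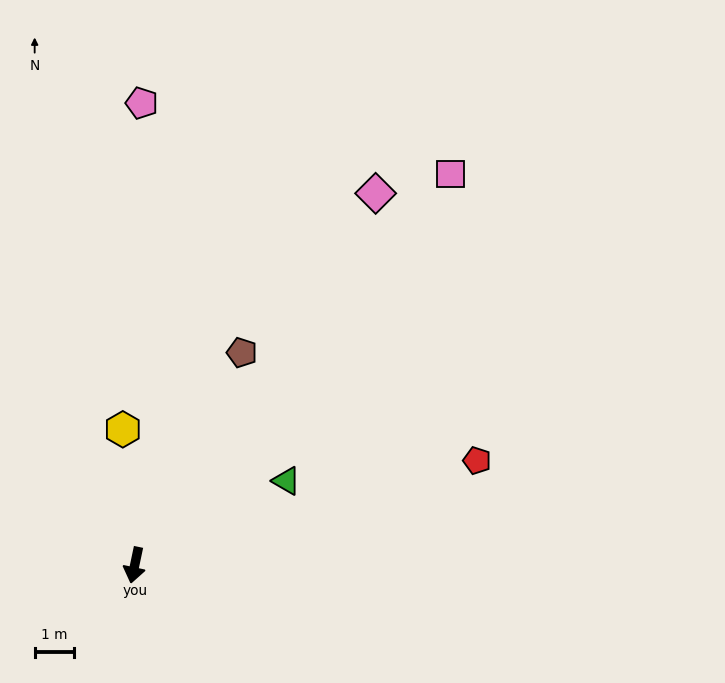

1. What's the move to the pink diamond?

turn left 159°, forward 11.3 m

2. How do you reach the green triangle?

turn left 131°, forward 4.4 m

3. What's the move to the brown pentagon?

turn left 165°, forward 6.0 m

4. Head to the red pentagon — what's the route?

turn left 119°, forward 9.1 m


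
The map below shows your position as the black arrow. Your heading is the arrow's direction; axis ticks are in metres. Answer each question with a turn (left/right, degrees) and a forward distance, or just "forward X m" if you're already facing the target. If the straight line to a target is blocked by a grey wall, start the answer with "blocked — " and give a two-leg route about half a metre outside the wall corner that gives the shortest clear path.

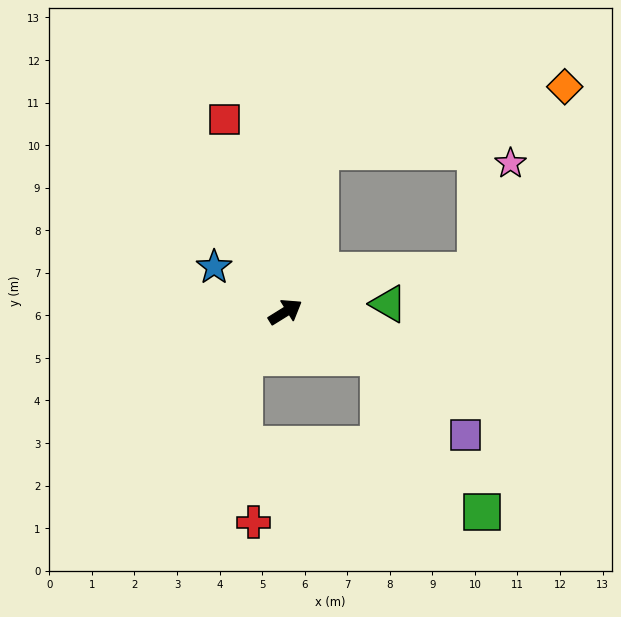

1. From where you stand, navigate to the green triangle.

turn right 27°, forward 2.4 m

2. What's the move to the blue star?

turn left 116°, forward 2.0 m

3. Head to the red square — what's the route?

turn left 76°, forward 4.7 m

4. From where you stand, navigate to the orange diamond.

blocked — turn left 46°, forward 3.9 m, then turn right 63°, forward 5.9 m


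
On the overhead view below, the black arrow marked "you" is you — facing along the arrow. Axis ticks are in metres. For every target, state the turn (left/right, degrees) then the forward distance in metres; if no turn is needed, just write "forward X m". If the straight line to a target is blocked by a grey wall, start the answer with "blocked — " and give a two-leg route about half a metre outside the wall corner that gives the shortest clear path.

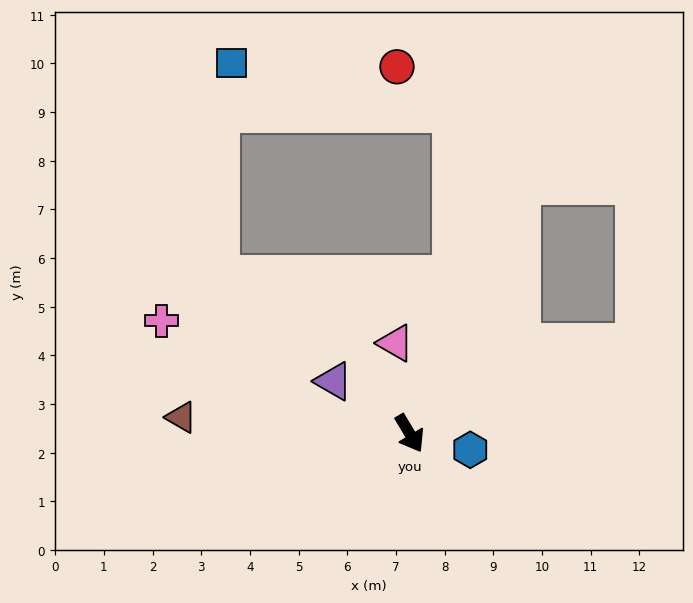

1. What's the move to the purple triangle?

turn right 155°, forward 1.9 m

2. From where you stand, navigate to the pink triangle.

turn left 158°, forward 1.9 m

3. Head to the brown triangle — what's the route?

turn right 125°, forward 4.7 m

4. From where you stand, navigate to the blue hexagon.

turn left 44°, forward 1.3 m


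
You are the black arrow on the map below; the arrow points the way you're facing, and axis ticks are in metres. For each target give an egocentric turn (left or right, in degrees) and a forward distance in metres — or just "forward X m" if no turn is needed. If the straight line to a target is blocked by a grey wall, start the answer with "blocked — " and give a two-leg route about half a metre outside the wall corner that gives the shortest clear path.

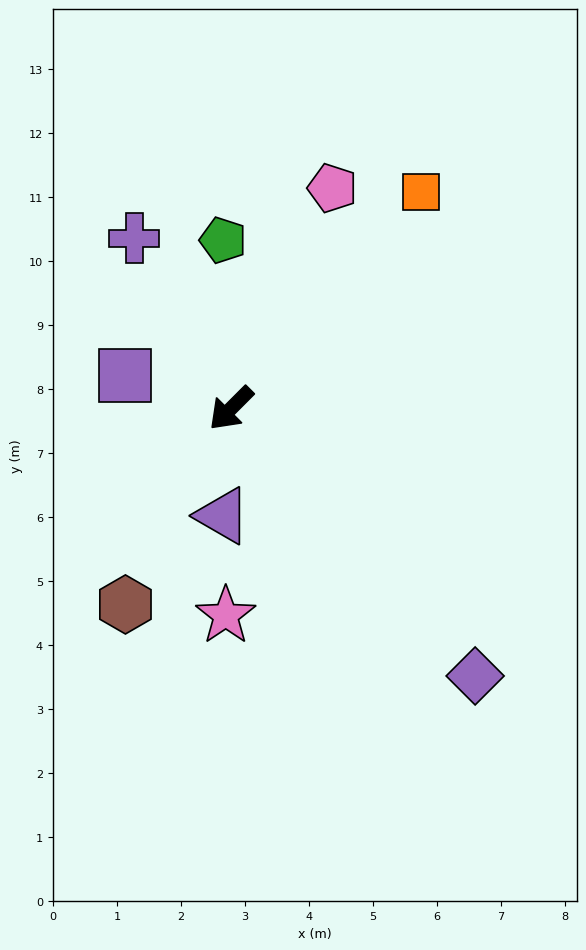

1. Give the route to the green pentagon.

turn right 132°, forward 2.6 m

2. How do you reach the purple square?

turn right 62°, forward 1.7 m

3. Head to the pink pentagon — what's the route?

turn right 160°, forward 3.8 m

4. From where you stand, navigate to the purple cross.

turn right 105°, forward 3.1 m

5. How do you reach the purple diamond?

turn left 87°, forward 5.7 m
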